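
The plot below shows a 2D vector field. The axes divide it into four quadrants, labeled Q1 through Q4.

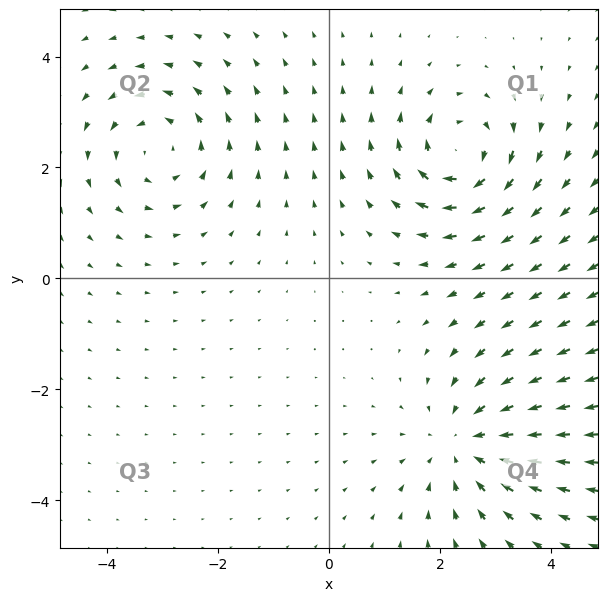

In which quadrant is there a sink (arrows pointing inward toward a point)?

The sink sits at approximately (2.5, -3.0), which lies in quadrant Q4. The divergence there is about -3, negative as expected for a sink.

Q4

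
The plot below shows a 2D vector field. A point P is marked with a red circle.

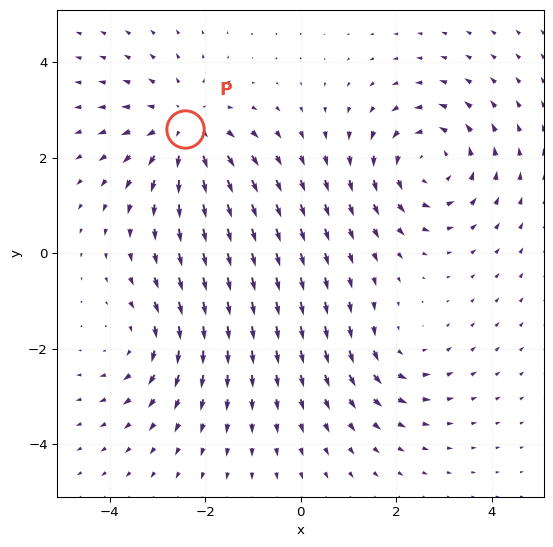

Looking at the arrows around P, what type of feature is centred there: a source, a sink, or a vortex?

At P (-2.4, 2.6) the arrows spread outward. Divergence about +4, curl ≈0 — positive divergence with near-zero curl is a source.

source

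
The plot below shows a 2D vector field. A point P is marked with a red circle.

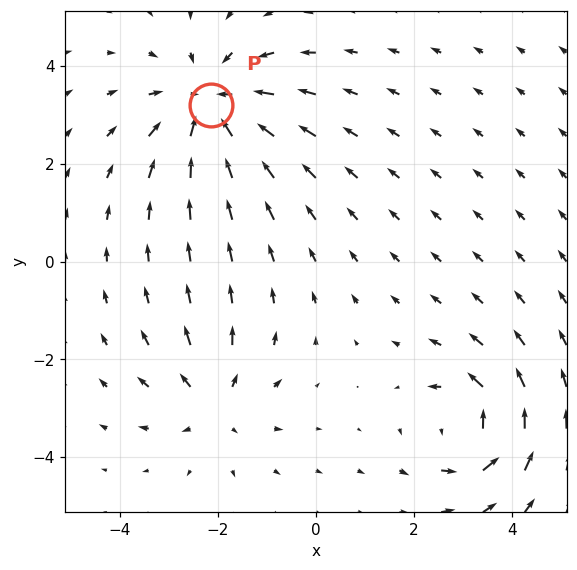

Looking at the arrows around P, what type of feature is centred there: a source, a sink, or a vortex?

sink

At P (-2.1, 3.2) the arrows converge inward. Divergence about -4, curl ≈0 — negative divergence with near-zero curl is a sink.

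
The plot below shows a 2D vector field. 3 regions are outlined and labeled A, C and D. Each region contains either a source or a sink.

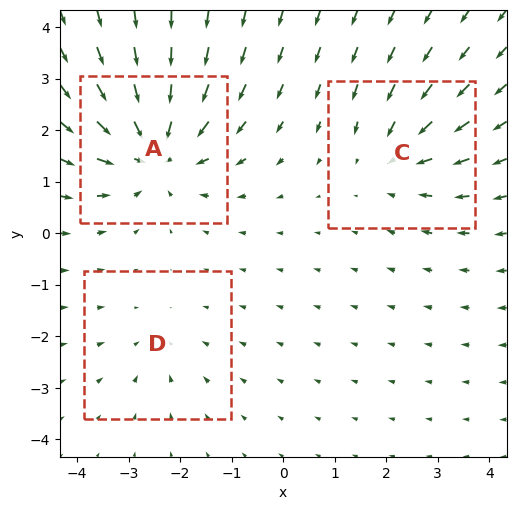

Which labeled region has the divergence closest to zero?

D

Divergence at each region's feature centre — A: about -5, C: about -3, D: about -2. Region D is closest to zero.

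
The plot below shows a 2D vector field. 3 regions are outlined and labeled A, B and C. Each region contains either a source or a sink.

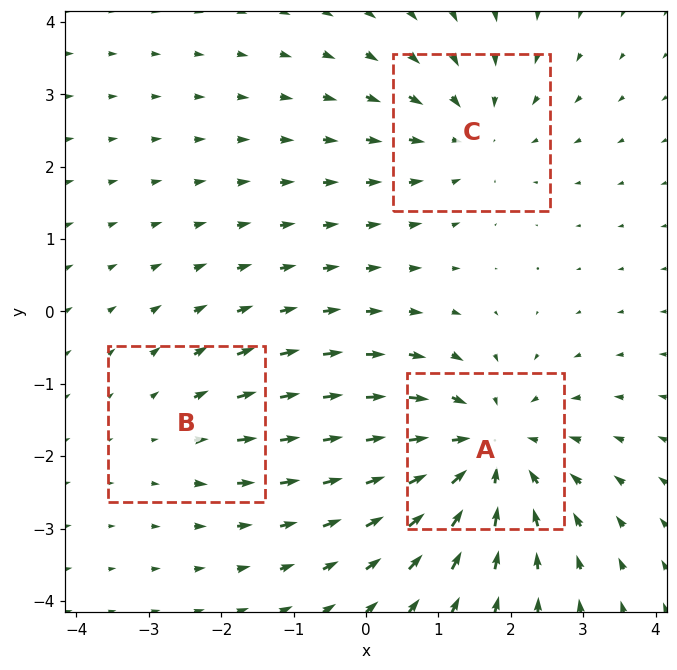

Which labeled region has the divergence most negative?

Divergence at each region's feature centre — A: about -4, B: about +2, C: about -3. Region A is most negative.

A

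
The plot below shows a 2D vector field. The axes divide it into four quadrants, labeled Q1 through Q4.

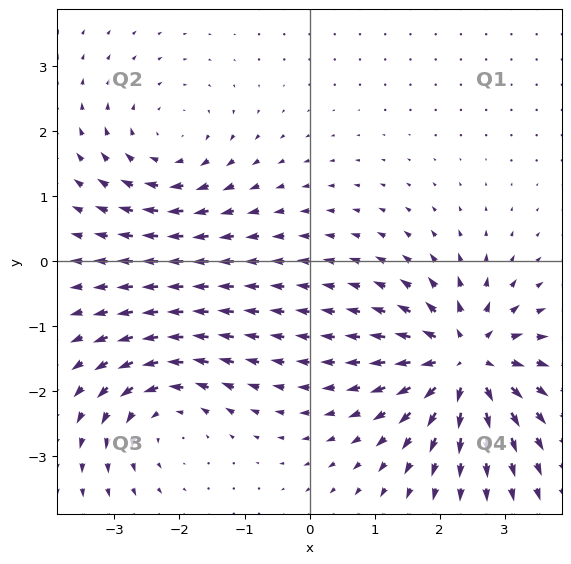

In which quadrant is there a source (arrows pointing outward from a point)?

Q4

The source sits at approximately (2.4, -1.5), which lies in quadrant Q4. The divergence there is about +6, positive as expected for a source.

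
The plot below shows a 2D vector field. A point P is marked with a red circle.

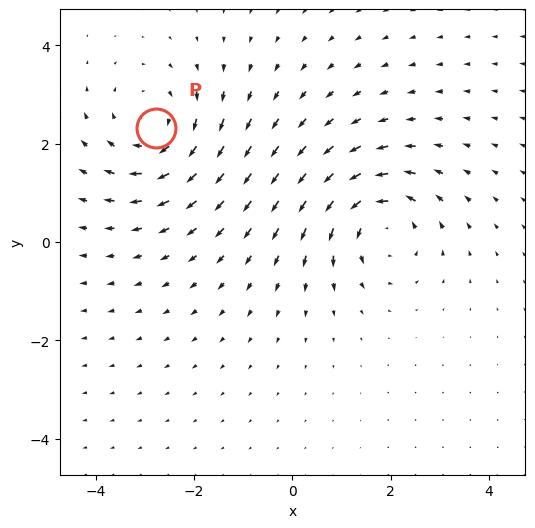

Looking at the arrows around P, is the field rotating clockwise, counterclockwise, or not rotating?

clockwise

Near P at (-2.8, 2.3) the arrows circulate clockwise. The curl (z-component) there is about -3; negative curl means clockwise rotation.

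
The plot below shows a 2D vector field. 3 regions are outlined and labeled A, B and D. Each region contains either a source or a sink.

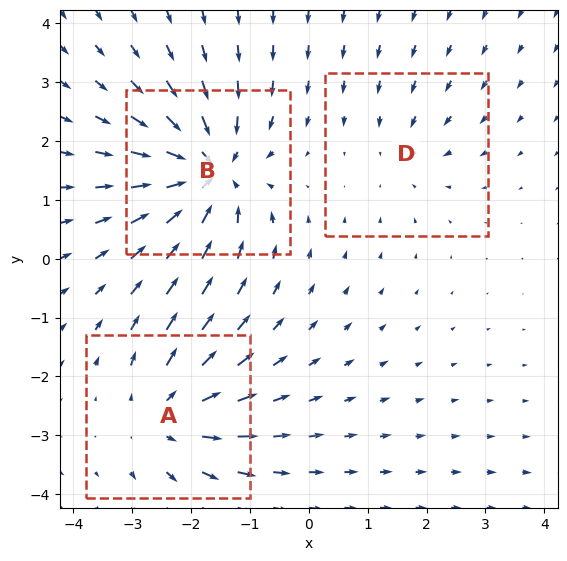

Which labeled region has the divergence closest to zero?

D

Divergence at each region's feature centre — A: about +4, B: about -6, D: about -2. Region D is closest to zero.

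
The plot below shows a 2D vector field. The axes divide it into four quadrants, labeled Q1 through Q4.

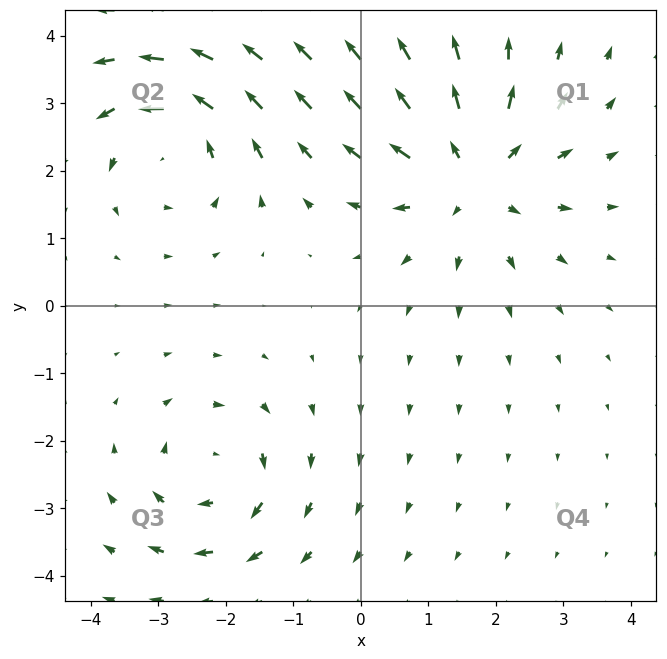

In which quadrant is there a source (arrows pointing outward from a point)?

Q1

The source sits at approximately (1.6, 1.9), which lies in quadrant Q1. The divergence there is about +4, positive as expected for a source.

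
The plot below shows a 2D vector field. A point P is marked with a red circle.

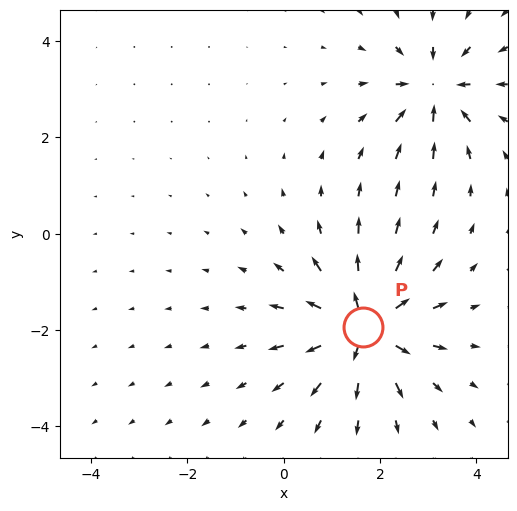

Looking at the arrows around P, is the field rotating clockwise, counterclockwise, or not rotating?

not rotating

Near P at (1.7, -1.9) the arrows show no circulation. The curl there is ≈0.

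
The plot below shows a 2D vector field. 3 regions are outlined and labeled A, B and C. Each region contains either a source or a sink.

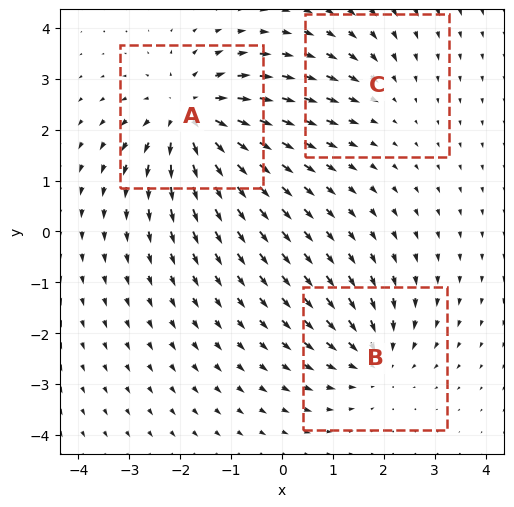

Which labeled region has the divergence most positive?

Divergence at each region's feature centre — A: about +5, B: about -3, C: about -2. Region A is most positive.

A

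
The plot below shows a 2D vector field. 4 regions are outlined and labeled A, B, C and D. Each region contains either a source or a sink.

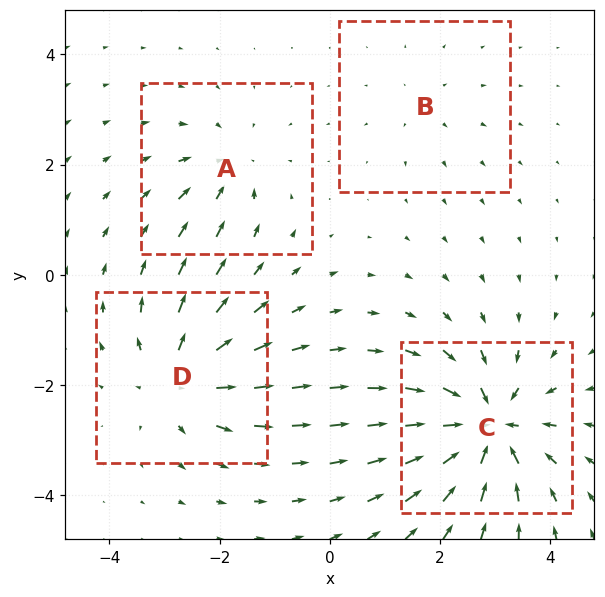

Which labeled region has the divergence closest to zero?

B

Divergence at each region's feature centre — A: about -4, B: about +2, C: about -8, D: about +6. Region B is closest to zero.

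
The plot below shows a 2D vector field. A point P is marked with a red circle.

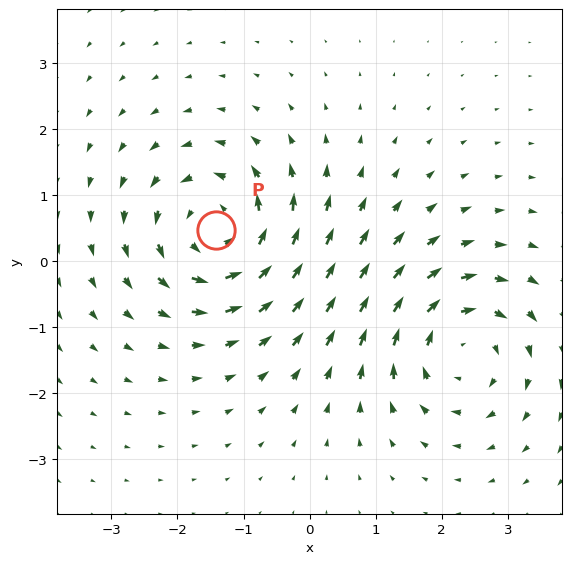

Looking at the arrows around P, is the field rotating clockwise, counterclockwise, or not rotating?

Near P at (-1.4, 0.5) the arrows circulate counterclockwise. The curl (z-component) there is about +5; positive curl means counterclockwise rotation.

counterclockwise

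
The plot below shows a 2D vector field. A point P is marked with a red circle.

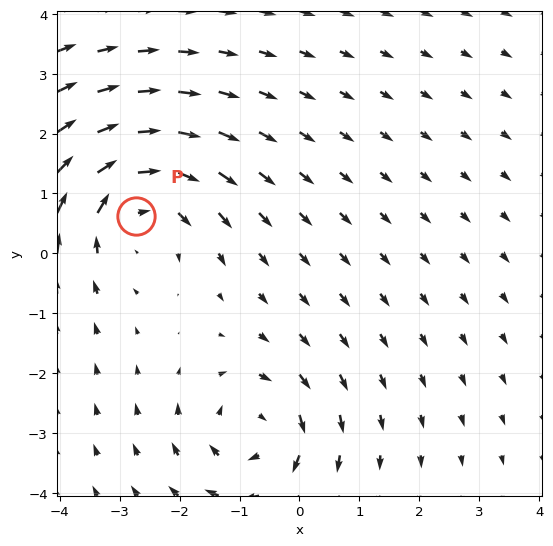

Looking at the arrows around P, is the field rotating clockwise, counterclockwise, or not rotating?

clockwise

Near P at (-2.7, 0.6) the arrows circulate clockwise. The curl (z-component) there is about -4; negative curl means clockwise rotation.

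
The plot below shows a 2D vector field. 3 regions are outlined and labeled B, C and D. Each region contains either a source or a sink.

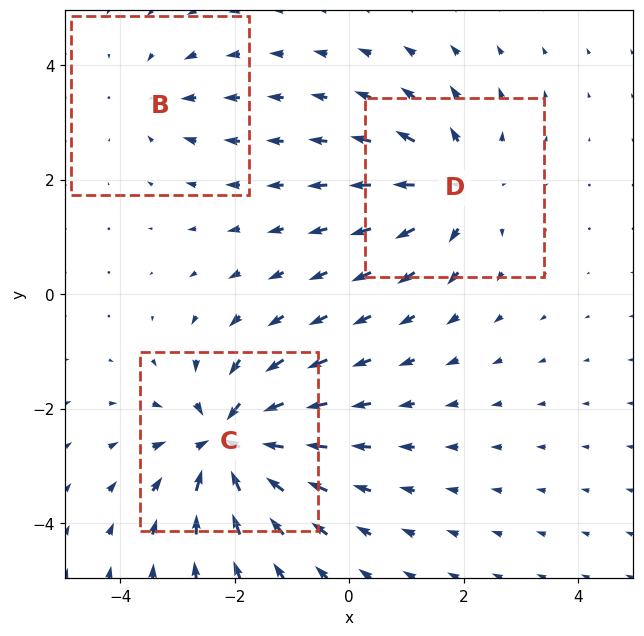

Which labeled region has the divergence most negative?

Divergence at each region's feature centre — B: about -2, C: about -6, D: about +4. Region C is most negative.

C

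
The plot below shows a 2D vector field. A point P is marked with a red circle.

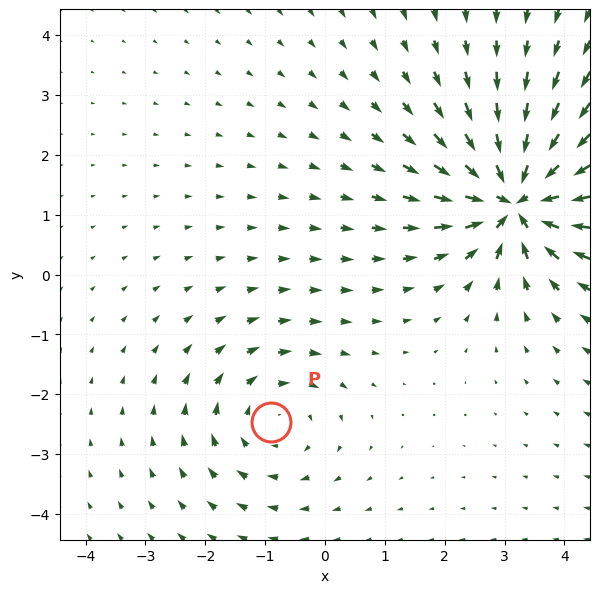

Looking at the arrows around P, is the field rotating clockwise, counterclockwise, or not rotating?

clockwise

Near P at (-0.9, -2.5) the arrows circulate clockwise. The curl (z-component) there is about -3; negative curl means clockwise rotation.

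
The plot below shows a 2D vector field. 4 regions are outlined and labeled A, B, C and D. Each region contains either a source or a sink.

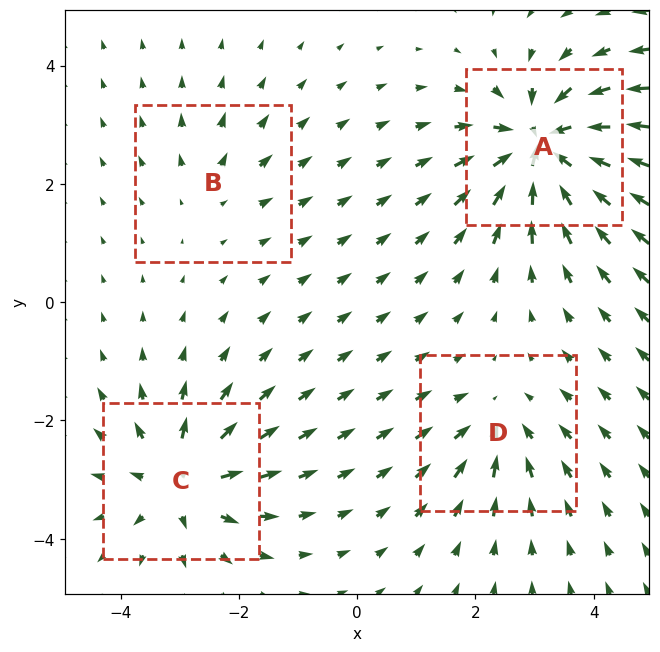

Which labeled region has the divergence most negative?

A

Divergence at each region's feature centre — A: about -8, B: about +2, C: about +6, D: about -4. Region A is most negative.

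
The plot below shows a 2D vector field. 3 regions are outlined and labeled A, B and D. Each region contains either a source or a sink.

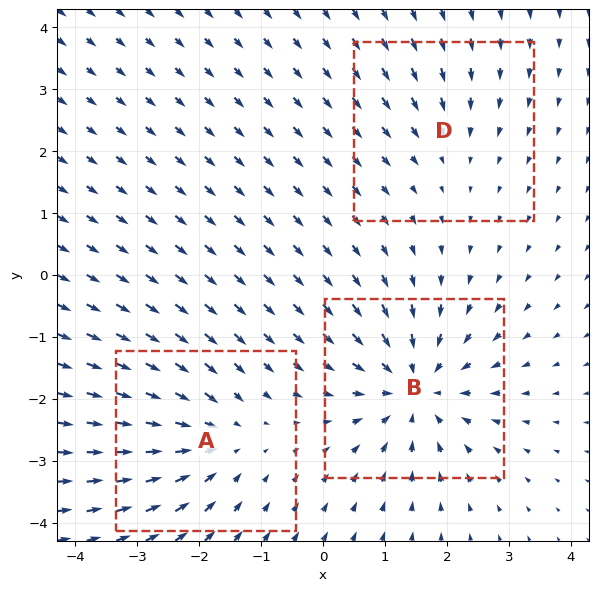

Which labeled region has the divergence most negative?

Divergence at each region's feature centre — A: about -3, B: about -5, D: about -2. Region B is most negative.

B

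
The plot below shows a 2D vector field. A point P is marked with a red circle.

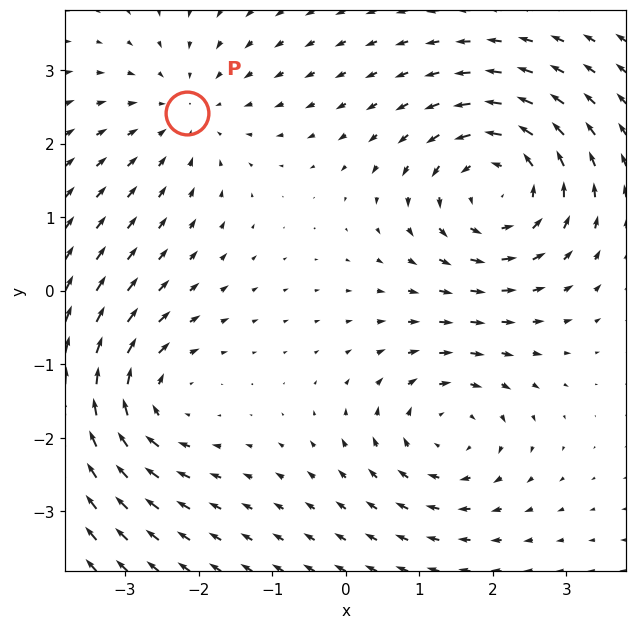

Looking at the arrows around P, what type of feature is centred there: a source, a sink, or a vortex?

sink

At P (-2.2, 2.4) the arrows converge inward. Divergence about -3, curl ≈0 — negative divergence with near-zero curl is a sink.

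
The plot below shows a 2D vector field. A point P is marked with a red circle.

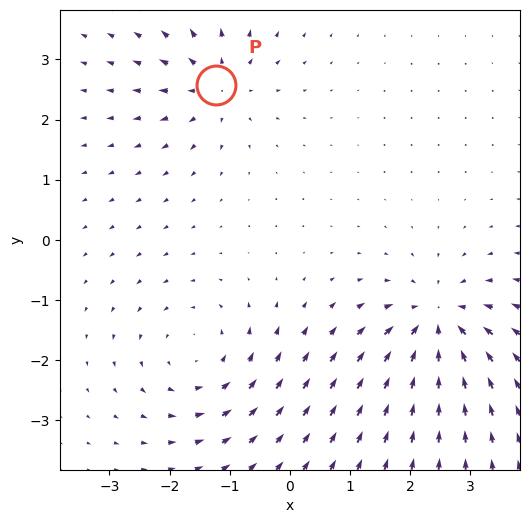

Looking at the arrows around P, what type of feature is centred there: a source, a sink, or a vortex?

source

At P (-1.2, 2.6) the arrows spread outward. Divergence about +5, curl ≈0 — positive divergence with near-zero curl is a source.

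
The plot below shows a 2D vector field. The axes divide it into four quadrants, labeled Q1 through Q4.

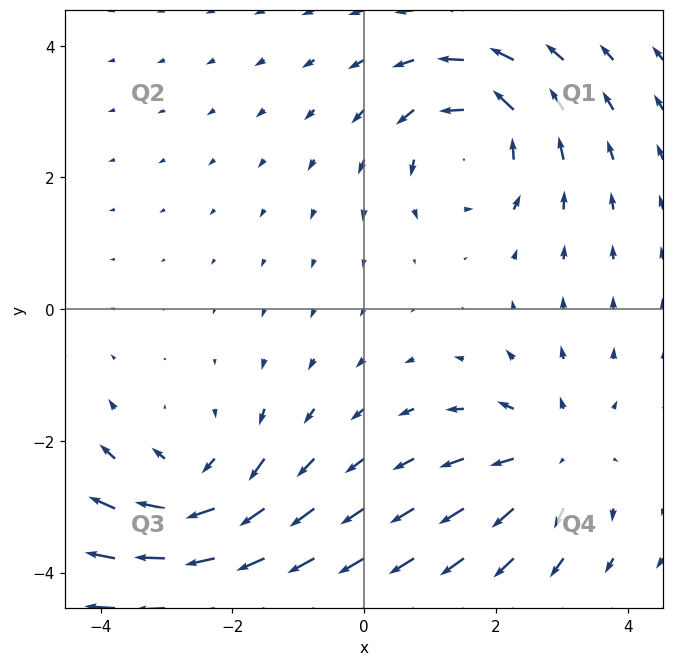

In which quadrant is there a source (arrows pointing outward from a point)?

Q4

The source sits at approximately (2.9, -2.2), which lies in quadrant Q4. The divergence there is about +3, positive as expected for a source.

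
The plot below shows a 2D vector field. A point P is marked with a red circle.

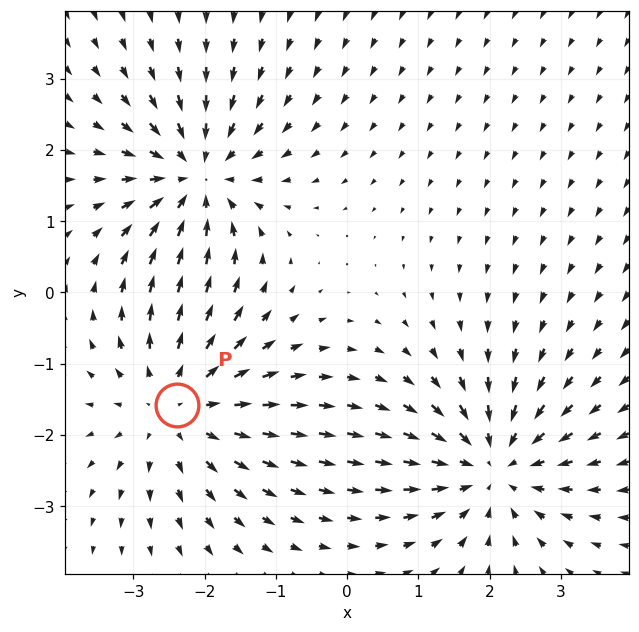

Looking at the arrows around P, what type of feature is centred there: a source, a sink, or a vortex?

source

At P (-2.4, -1.6) the arrows spread outward. Divergence about +3, curl ≈0 — positive divergence with near-zero curl is a source.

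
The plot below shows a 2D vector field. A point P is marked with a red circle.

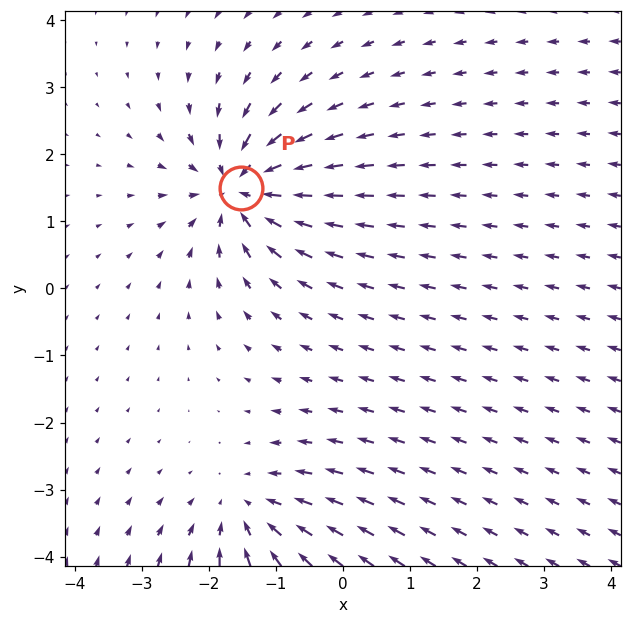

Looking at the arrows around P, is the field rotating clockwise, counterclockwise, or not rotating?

Near P at (-1.5, 1.5) the arrows show no circulation. The curl there is ≈0.

not rotating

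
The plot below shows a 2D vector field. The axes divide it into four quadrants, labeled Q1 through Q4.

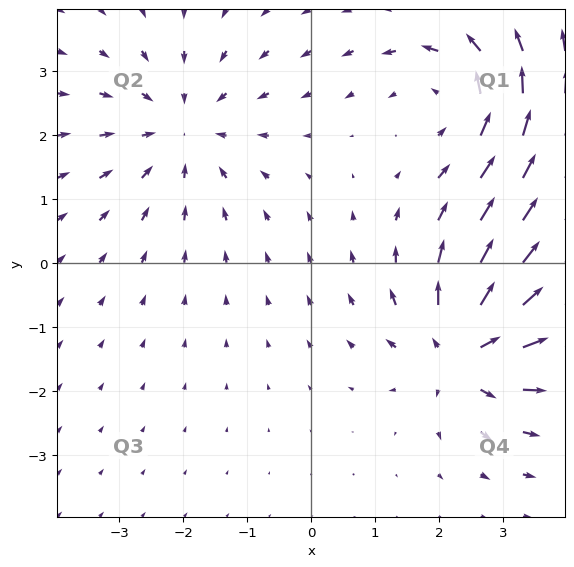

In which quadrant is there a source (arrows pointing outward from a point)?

Q4

The source sits at approximately (2.4, -1.4), which lies in quadrant Q4. The divergence there is about +4, positive as expected for a source.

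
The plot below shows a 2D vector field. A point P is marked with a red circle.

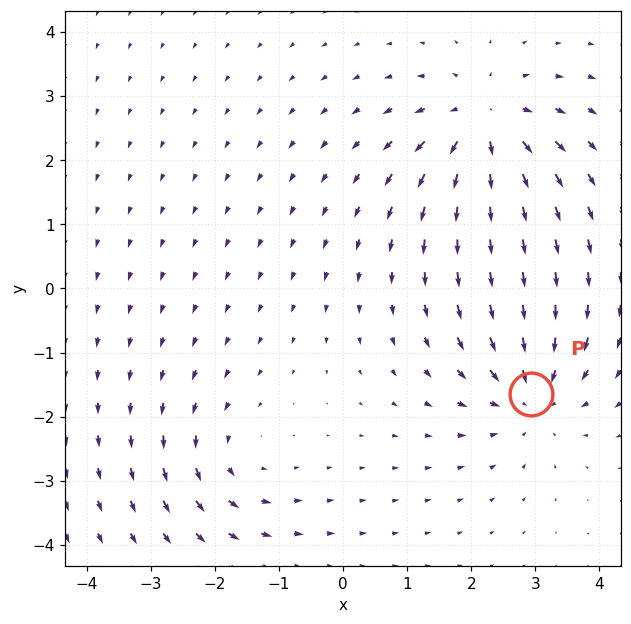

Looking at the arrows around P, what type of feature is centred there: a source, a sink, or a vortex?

sink

At P (2.9, -1.6) the arrows converge inward. Divergence about -5, curl ≈0 — negative divergence with near-zero curl is a sink.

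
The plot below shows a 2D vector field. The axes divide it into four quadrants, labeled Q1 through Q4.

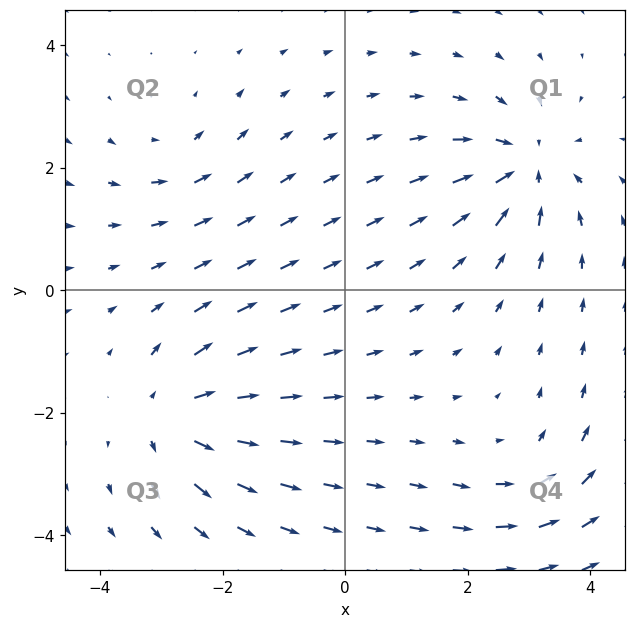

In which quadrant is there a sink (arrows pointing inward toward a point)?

Q1

The sink sits at approximately (2.9, 2.0), which lies in quadrant Q1. The divergence there is about -6, negative as expected for a sink.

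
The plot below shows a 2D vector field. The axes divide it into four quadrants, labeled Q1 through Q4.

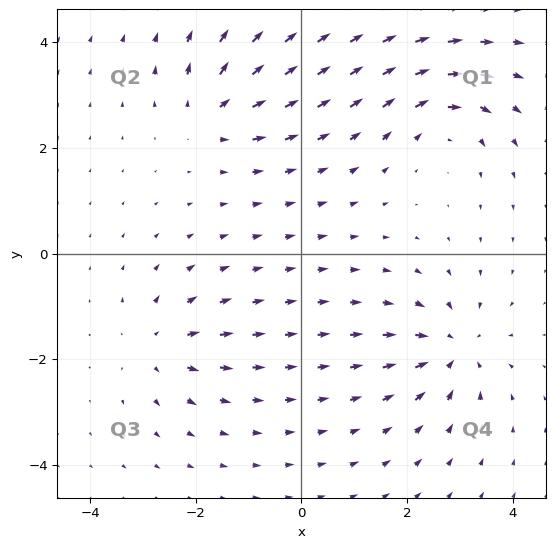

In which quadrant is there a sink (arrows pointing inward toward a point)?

Q4

The sink sits at approximately (2.9, -1.8), which lies in quadrant Q4. The divergence there is about -5, negative as expected for a sink.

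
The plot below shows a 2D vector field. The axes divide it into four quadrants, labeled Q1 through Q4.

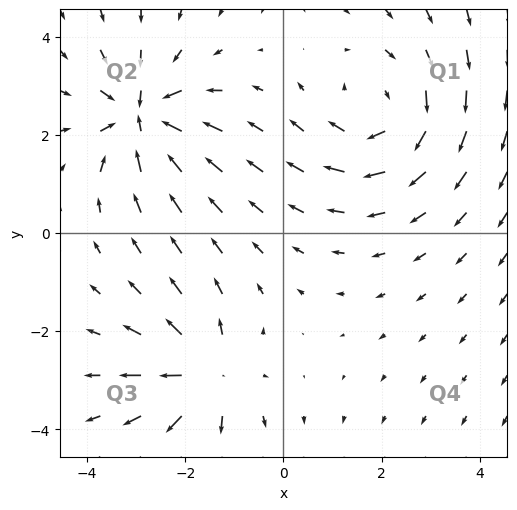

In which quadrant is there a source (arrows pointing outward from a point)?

Q3

The source sits at approximately (-1.6, -2.9), which lies in quadrant Q3. The divergence there is about +4, positive as expected for a source.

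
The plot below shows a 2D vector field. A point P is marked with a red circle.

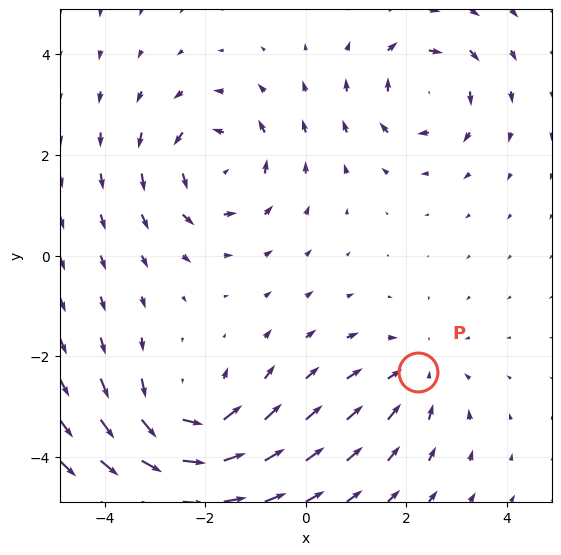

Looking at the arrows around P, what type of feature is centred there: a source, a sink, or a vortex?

At P (2.2, -2.3) the arrows converge inward. Divergence about -2, curl ≈0 — negative divergence with near-zero curl is a sink.

sink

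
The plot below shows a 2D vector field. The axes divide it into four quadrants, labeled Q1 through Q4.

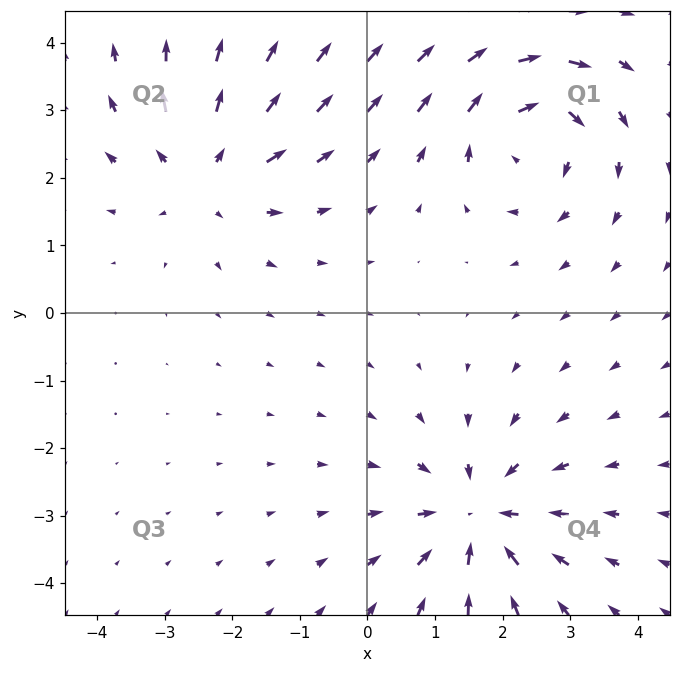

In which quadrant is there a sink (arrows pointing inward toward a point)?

Q4

The sink sits at approximately (1.6, -3.0), which lies in quadrant Q4. The divergence there is about -5, negative as expected for a sink.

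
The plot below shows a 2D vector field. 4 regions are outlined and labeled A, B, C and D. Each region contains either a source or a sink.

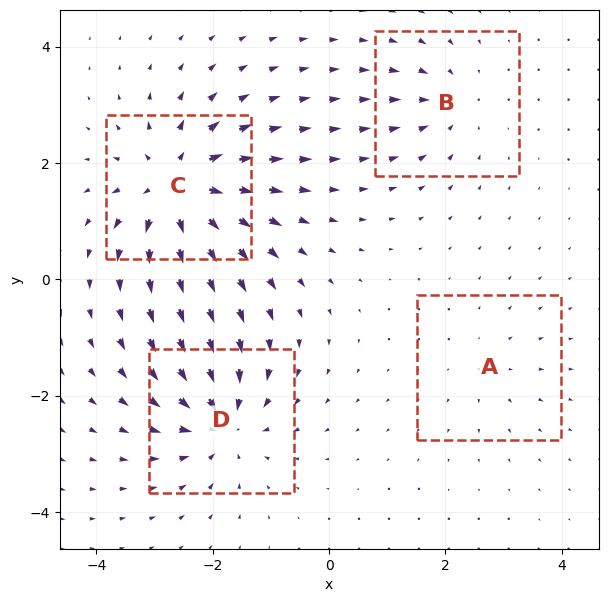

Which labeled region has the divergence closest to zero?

A

Divergence at each region's feature centre — A: about +2, B: about -4, C: about +8, D: about -6. Region A is closest to zero.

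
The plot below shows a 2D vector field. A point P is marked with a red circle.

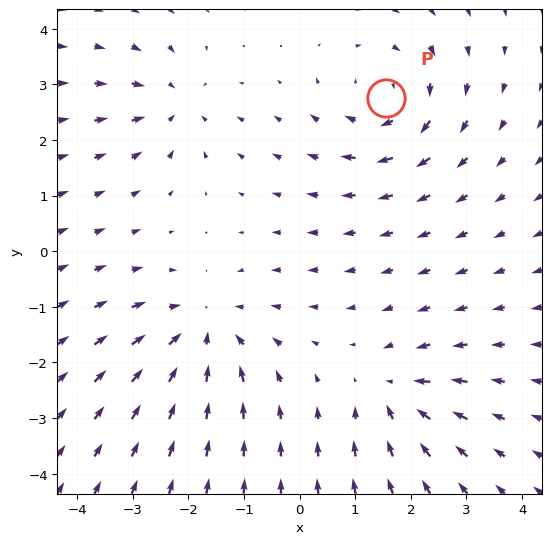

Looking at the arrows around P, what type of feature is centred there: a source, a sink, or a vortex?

vortex

At P (1.6, 2.8) the arrows circulate clockwise. Divergence ≈0, curl about -5 — near-zero divergence with nonzero curl is a vortex.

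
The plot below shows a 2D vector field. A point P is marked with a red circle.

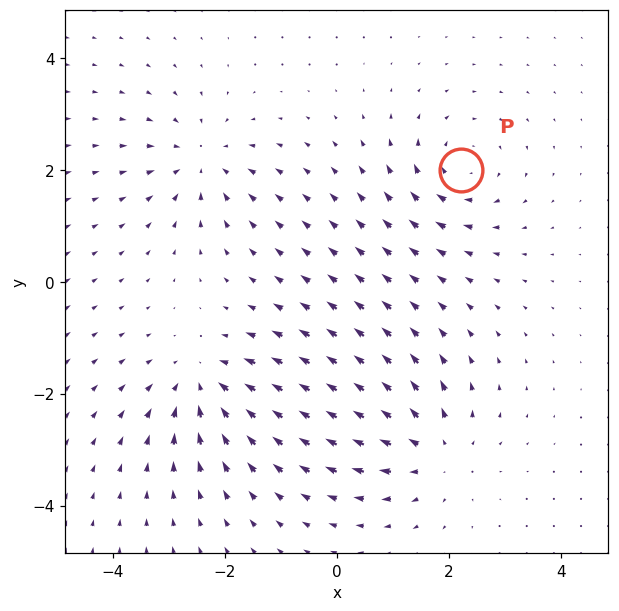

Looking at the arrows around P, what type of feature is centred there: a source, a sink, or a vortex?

At P (2.2, 2.0) the arrows circulate clockwise. Divergence ≈0, curl about -4 — near-zero divergence with nonzero curl is a vortex.

vortex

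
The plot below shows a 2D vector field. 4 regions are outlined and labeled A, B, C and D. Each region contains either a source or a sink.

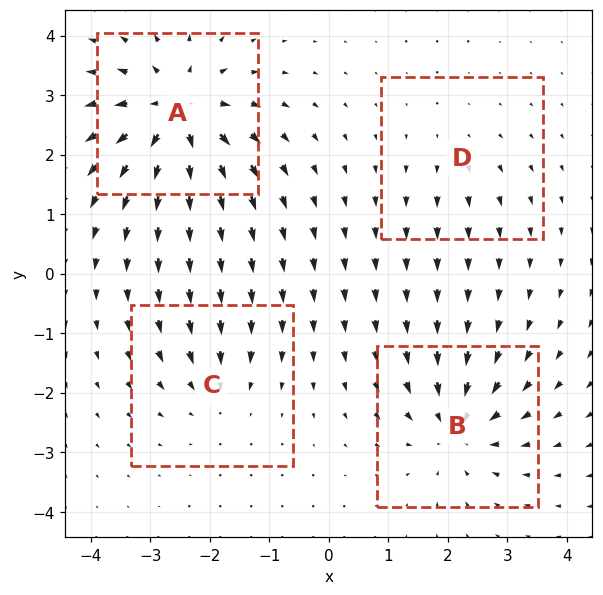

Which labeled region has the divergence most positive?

A

Divergence at each region's feature centre — A: about +8, B: about -6, C: about -4, D: about +2. Region A is most positive.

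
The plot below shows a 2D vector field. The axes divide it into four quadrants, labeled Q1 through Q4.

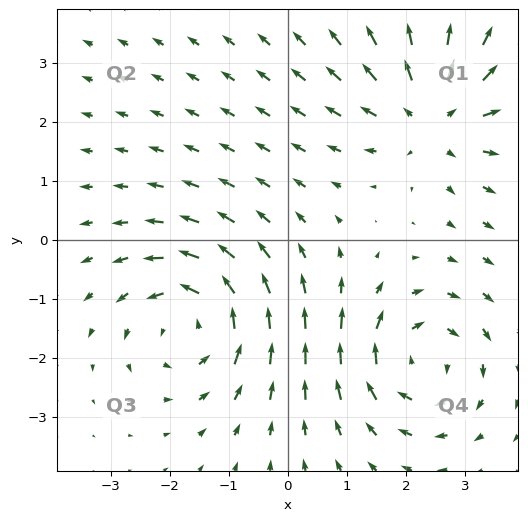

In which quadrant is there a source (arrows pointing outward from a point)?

Q1

The source sits at approximately (2.4, 2.1), which lies in quadrant Q1. The divergence there is about +4, positive as expected for a source.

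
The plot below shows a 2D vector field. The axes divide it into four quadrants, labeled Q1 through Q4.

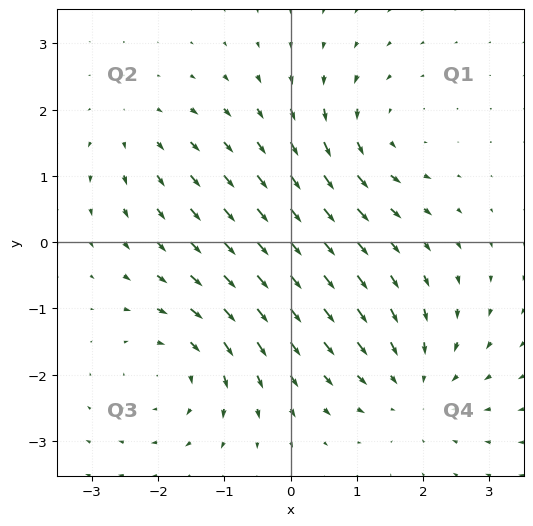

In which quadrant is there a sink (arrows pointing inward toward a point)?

The sink sits at approximately (1.8, -2.2), which lies in quadrant Q4. The divergence there is about -4, negative as expected for a sink.

Q4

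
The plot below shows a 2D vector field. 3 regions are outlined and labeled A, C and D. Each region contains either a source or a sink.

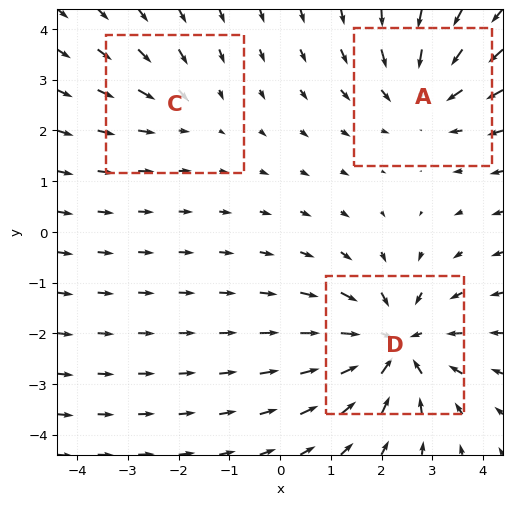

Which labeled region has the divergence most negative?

Divergence at each region's feature centre — A: about -3, C: about -2, D: about -5. Region D is most negative.

D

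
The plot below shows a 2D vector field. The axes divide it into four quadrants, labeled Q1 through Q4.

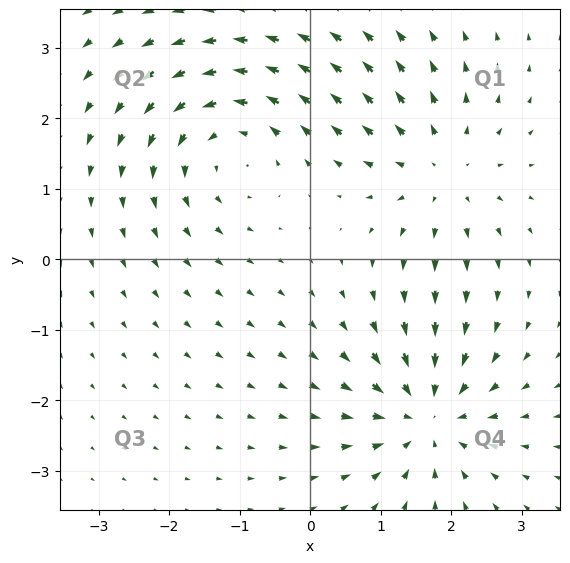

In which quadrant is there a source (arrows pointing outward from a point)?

Q1

The source sits at approximately (1.9, 1.2), which lies in quadrant Q1. The divergence there is about +4, positive as expected for a source.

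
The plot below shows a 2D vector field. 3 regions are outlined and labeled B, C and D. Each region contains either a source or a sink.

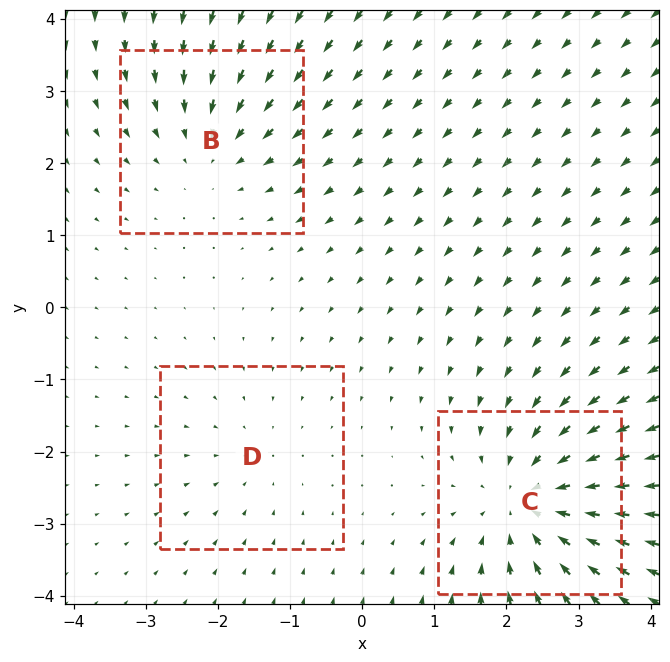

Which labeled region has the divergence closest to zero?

Divergence at each region's feature centre — B: about -3, C: about -4, D: about -2. Region D is closest to zero.

D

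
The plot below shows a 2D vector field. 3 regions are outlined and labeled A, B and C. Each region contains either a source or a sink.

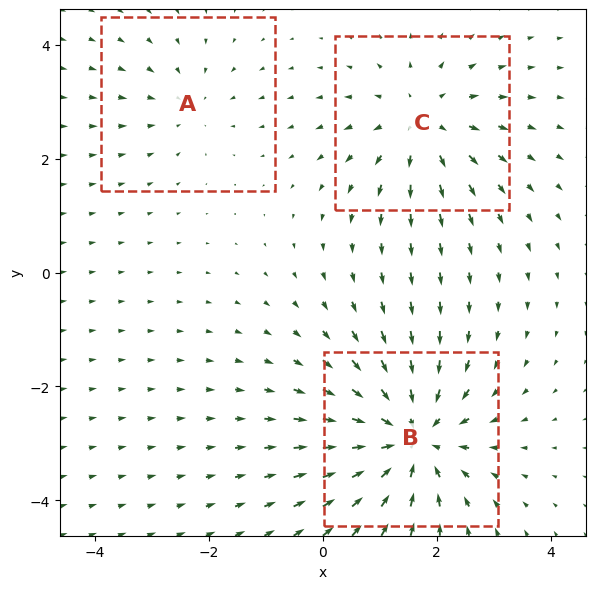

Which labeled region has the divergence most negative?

Divergence at each region's feature centre — A: about -2, B: about -5, C: about +3. Region B is most negative.

B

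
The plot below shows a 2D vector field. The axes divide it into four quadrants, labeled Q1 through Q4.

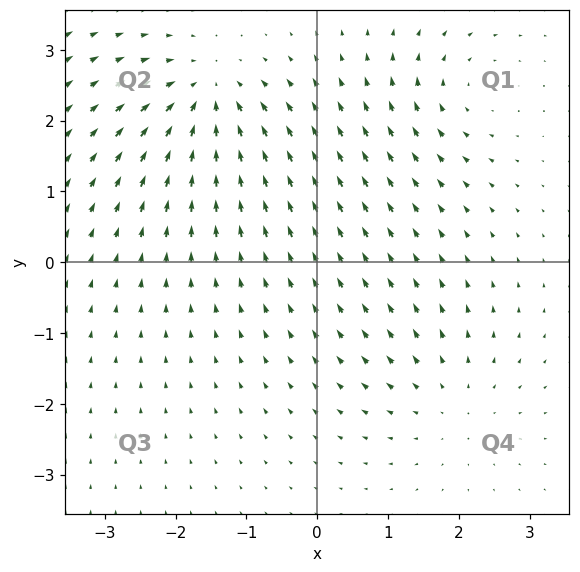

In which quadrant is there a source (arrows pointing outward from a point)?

The source sits at approximately (1.9, -2.0), which lies in quadrant Q4. The divergence there is about +3, positive as expected for a source.

Q4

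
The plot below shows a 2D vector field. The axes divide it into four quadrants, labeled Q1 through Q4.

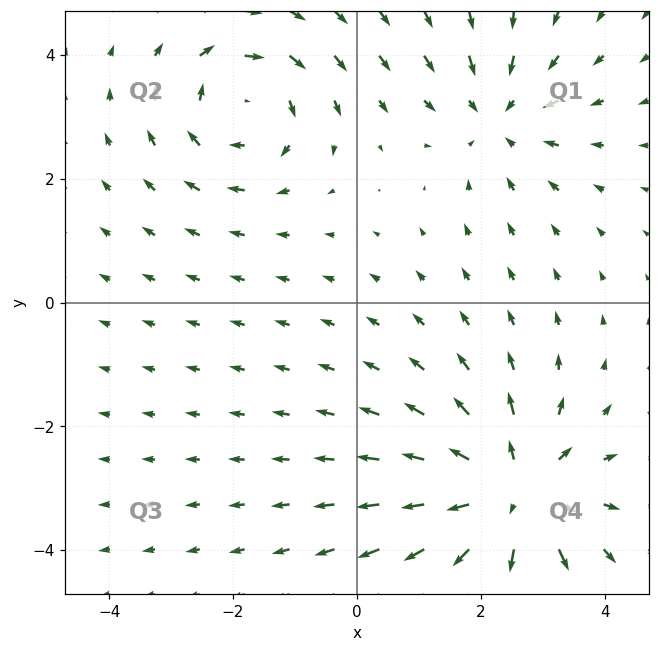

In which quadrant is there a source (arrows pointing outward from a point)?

Q4

The source sits at approximately (2.5, -3.1), which lies in quadrant Q4. The divergence there is about +5, positive as expected for a source.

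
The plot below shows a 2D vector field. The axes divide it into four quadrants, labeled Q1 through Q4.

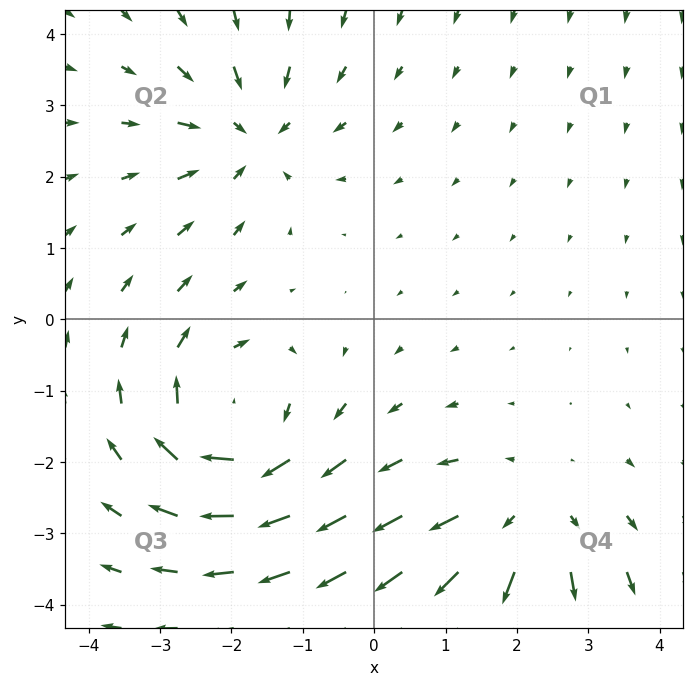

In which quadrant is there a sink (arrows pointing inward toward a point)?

Q2

The sink sits at approximately (-1.8, 2.6), which lies in quadrant Q2. The divergence there is about -4, negative as expected for a sink.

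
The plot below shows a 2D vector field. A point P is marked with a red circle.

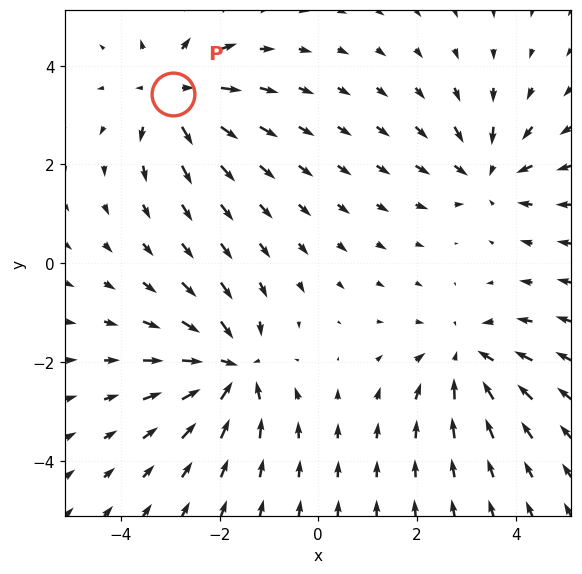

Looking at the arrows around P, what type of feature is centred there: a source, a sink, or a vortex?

source

At P (-2.9, 3.4) the arrows spread outward. Divergence about +5, curl ≈0 — positive divergence with near-zero curl is a source.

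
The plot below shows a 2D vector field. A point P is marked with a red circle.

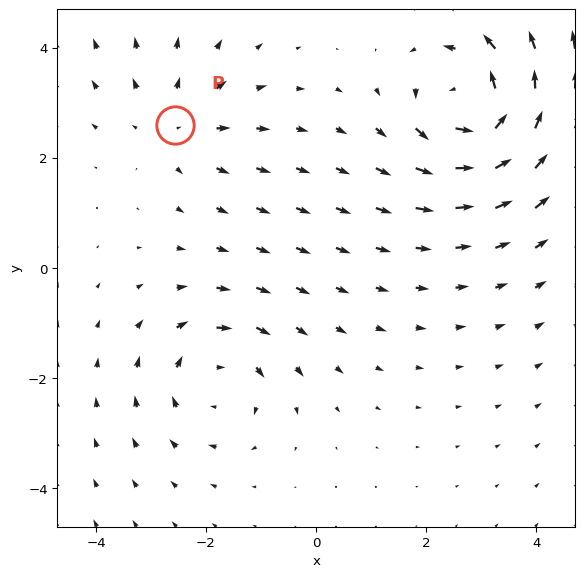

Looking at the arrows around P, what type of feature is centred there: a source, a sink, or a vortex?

source

At P (-2.6, 2.6) the arrows spread outward. Divergence about +2, curl ≈0 — positive divergence with near-zero curl is a source.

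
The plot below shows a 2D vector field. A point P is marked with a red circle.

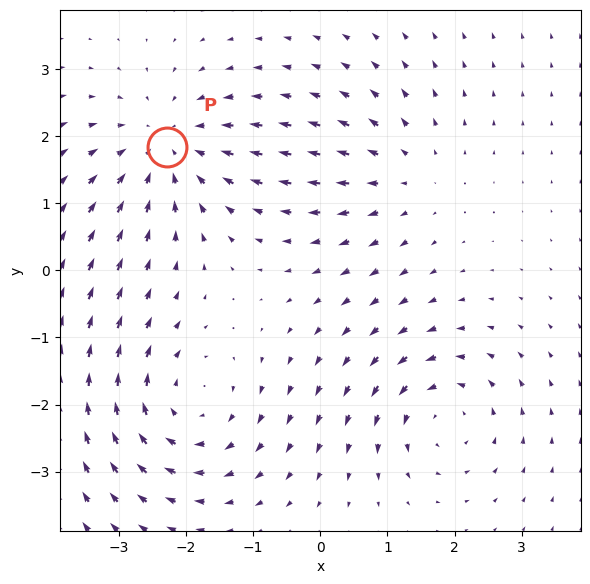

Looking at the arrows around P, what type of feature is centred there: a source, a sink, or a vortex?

sink

At P (-2.3, 1.8) the arrows converge inward. Divergence about -4, curl ≈0 — negative divergence with near-zero curl is a sink.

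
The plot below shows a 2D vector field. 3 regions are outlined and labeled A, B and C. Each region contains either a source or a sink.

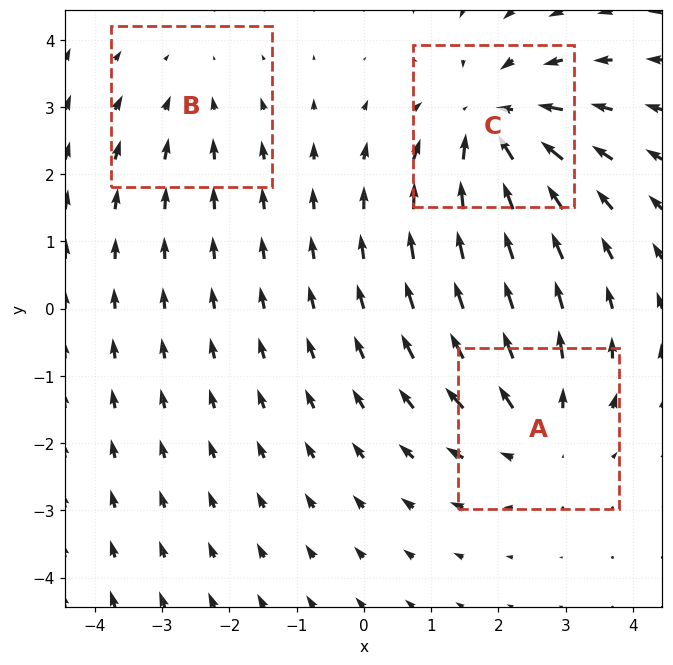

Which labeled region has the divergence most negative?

Divergence at each region's feature centre — A: about +3, B: about -2, C: about -4. Region C is most negative.

C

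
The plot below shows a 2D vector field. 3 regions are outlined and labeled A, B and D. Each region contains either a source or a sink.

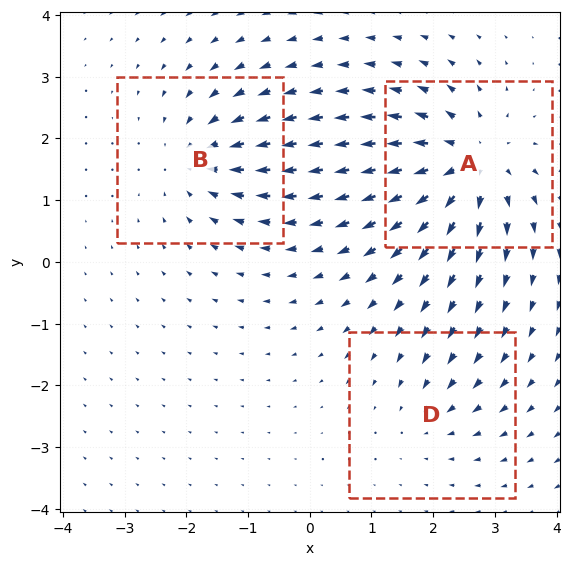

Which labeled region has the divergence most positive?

Divergence at each region's feature centre — A: about +5, B: about -3, D: about -2. Region A is most positive.

A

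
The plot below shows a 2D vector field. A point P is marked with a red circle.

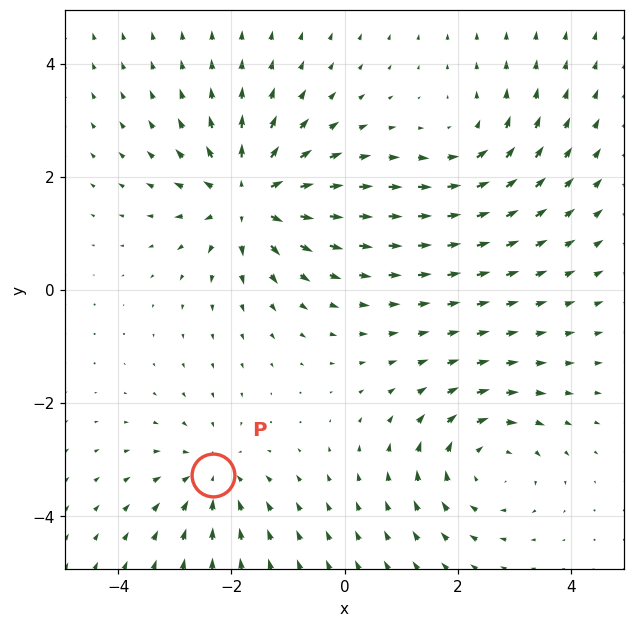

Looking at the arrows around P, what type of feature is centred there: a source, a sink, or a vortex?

At P (-2.3, -3.3) the arrows converge inward. Divergence about -3, curl ≈0 — negative divergence with near-zero curl is a sink.

sink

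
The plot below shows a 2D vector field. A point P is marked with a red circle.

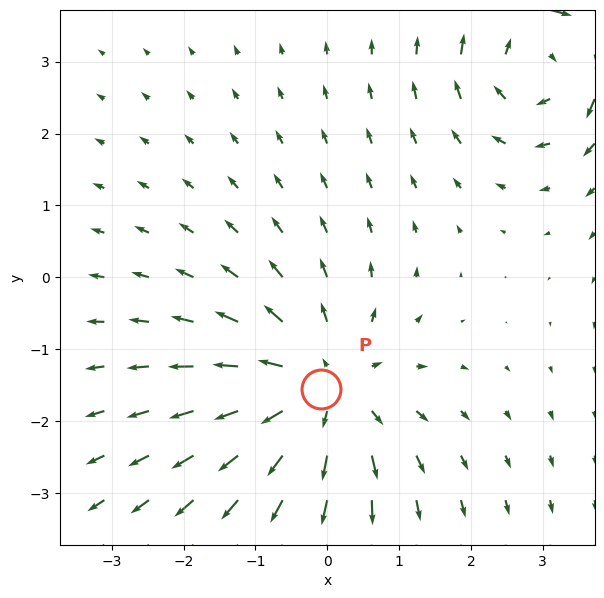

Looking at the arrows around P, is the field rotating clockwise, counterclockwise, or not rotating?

not rotating

Near P at (-0.1, -1.6) the arrows show no circulation. The curl there is ≈0.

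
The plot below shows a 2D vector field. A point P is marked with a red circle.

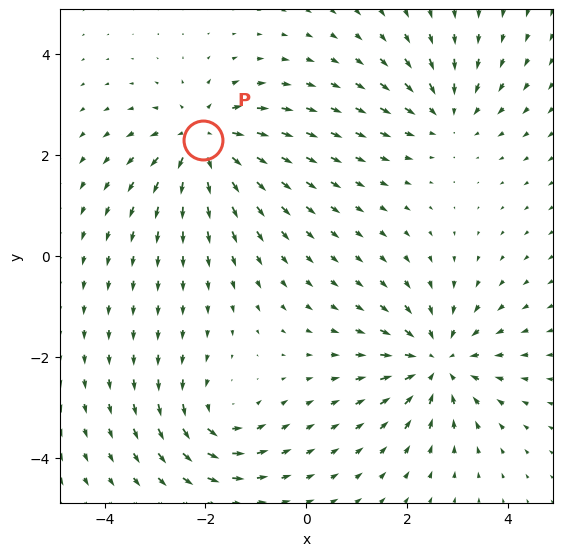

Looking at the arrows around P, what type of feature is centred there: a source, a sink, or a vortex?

source

At P (-2.1, 2.3) the arrows spread outward. Divergence about +5, curl ≈0 — positive divergence with near-zero curl is a source.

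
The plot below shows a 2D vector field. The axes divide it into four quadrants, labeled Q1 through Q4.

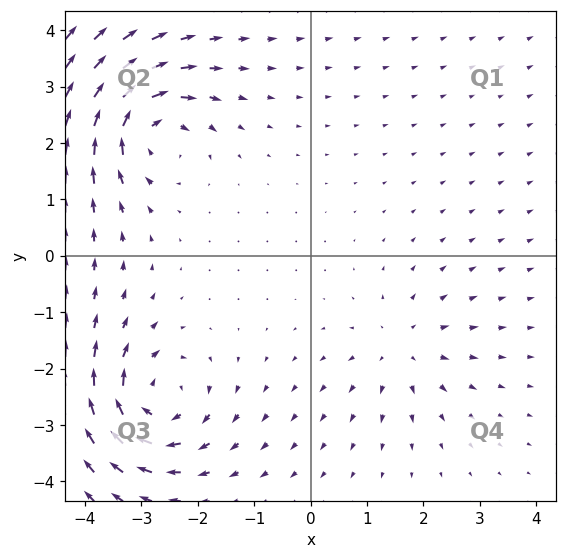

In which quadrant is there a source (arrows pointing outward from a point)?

Q4

The source sits at approximately (1.6, -1.6), which lies in quadrant Q4. The divergence there is about +3, positive as expected for a source.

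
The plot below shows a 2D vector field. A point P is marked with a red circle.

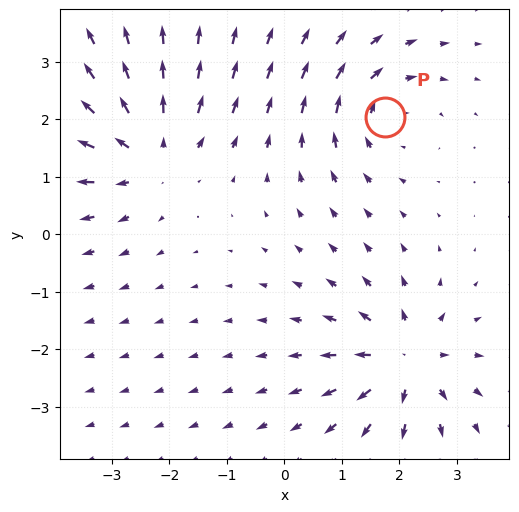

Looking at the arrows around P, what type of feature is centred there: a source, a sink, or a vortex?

vortex

At P (1.7, 2.0) the arrows circulate clockwise. Divergence ≈0, curl about -4 — near-zero divergence with nonzero curl is a vortex.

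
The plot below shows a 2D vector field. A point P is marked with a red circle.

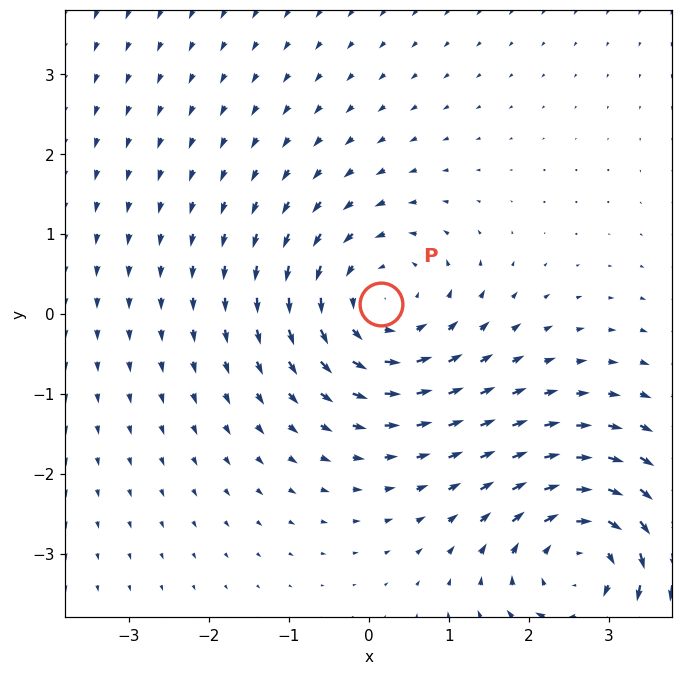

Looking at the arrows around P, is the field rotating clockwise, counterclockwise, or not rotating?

counterclockwise

Near P at (0.1, 0.1) the arrows circulate counterclockwise. The curl (z-component) there is about +3; positive curl means counterclockwise rotation.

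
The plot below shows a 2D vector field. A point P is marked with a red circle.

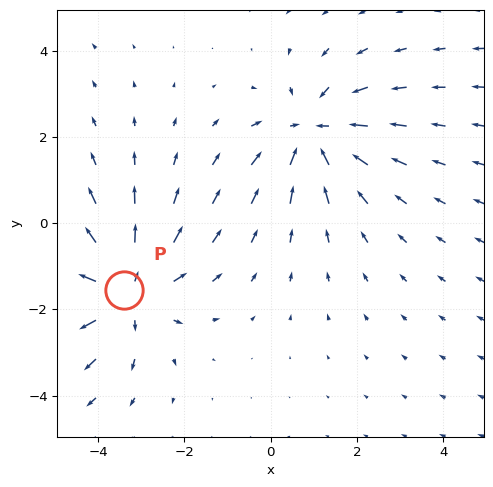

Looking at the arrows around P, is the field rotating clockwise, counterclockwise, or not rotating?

not rotating

Near P at (-3.4, -1.5) the arrows show no circulation. The curl there is ≈0.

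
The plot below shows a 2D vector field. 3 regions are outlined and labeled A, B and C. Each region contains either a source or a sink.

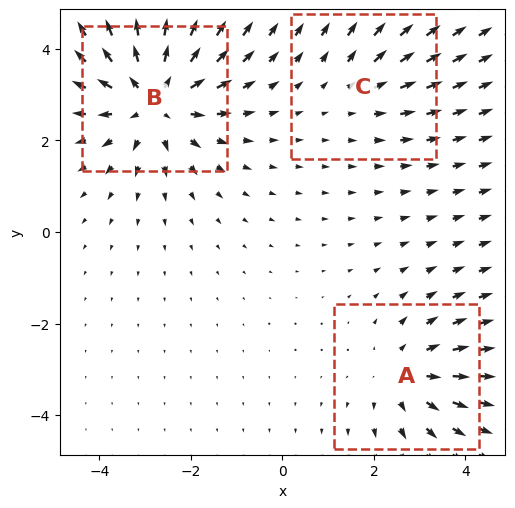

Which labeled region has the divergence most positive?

Divergence at each region's feature centre — A: about +3, B: about +5, C: about +2. Region B is most positive.

B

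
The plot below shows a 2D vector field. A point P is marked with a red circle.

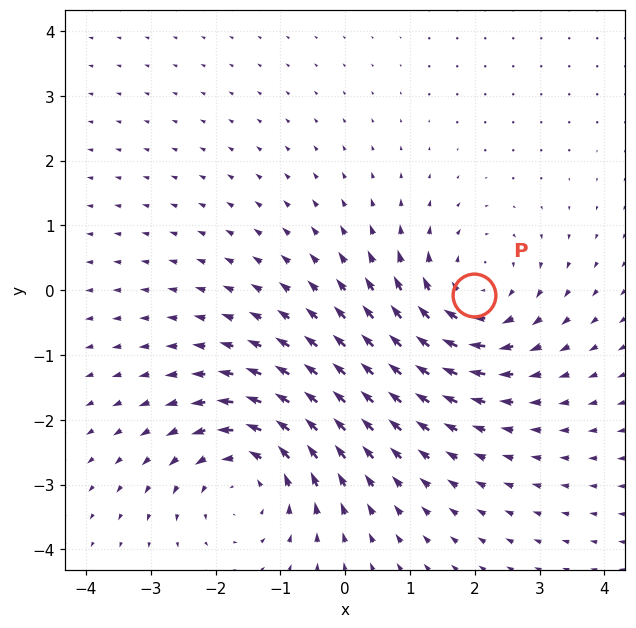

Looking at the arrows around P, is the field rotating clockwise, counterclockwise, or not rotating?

Near P at (2.0, -0.1) the arrows circulate clockwise. The curl (z-component) there is about -4; negative curl means clockwise rotation.

clockwise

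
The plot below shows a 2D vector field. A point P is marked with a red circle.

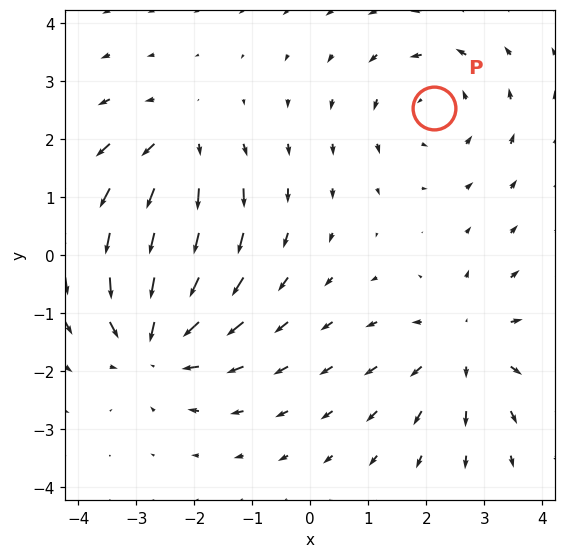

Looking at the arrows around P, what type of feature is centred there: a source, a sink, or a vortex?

At P (2.1, 2.5) the arrows circulate counterclockwise. Divergence ≈0, curl about +3 — near-zero divergence with nonzero curl is a vortex.

vortex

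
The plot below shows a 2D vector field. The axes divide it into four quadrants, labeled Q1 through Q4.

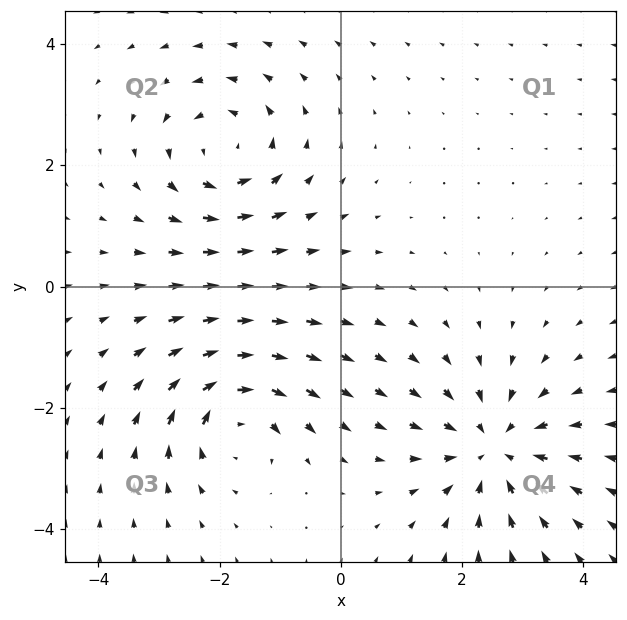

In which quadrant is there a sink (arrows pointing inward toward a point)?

The sink sits at approximately (2.5, -2.7), which lies in quadrant Q4. The divergence there is about -4, negative as expected for a sink.

Q4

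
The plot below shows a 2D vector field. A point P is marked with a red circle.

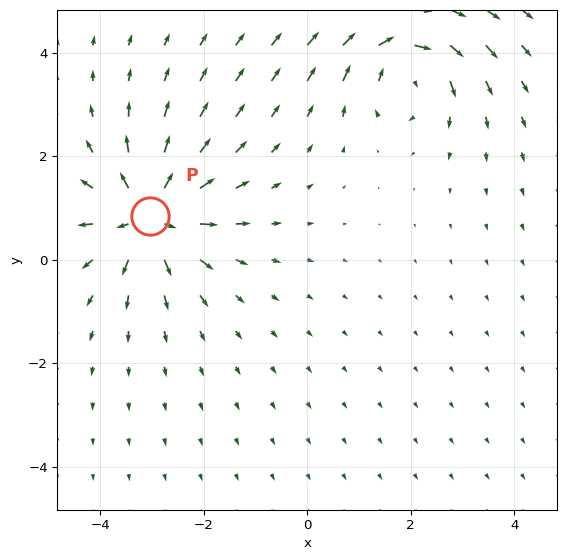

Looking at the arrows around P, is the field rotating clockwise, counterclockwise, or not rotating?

not rotating

Near P at (-3.0, 0.8) the arrows show no circulation. The curl there is ≈0.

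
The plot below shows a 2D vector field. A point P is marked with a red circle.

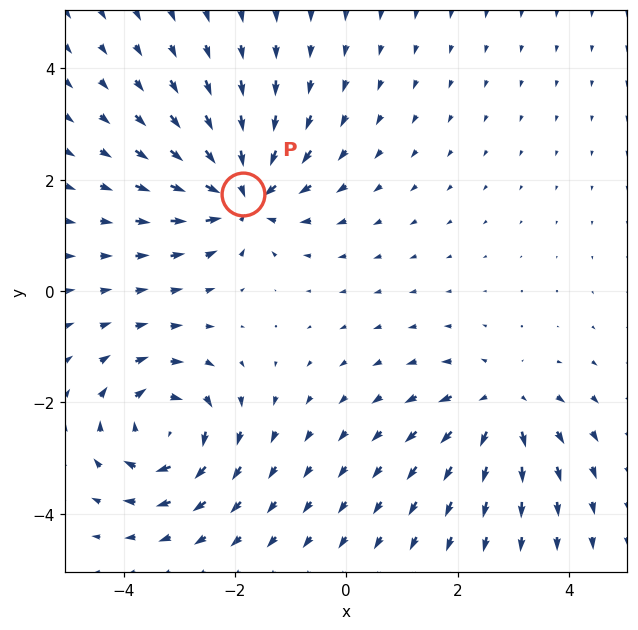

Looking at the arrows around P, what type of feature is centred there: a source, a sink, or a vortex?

At P (-1.9, 1.7) the arrows converge inward. Divergence about -5, curl ≈0 — negative divergence with near-zero curl is a sink.

sink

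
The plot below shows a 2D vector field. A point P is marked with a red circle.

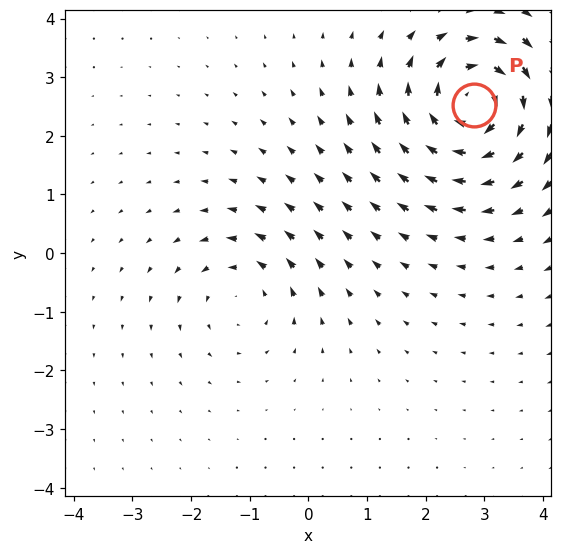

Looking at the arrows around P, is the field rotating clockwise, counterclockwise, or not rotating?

clockwise

Near P at (2.8, 2.5) the arrows circulate clockwise. The curl (z-component) there is about -6; negative curl means clockwise rotation.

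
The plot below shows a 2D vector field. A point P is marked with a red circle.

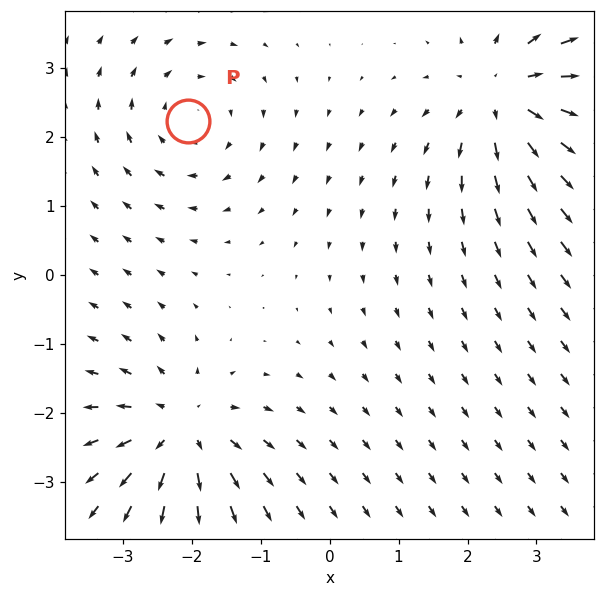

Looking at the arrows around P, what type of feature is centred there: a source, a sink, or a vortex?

vortex

At P (-2.1, 2.2) the arrows circulate clockwise. Divergence ≈0, curl about -3 — near-zero divergence with nonzero curl is a vortex.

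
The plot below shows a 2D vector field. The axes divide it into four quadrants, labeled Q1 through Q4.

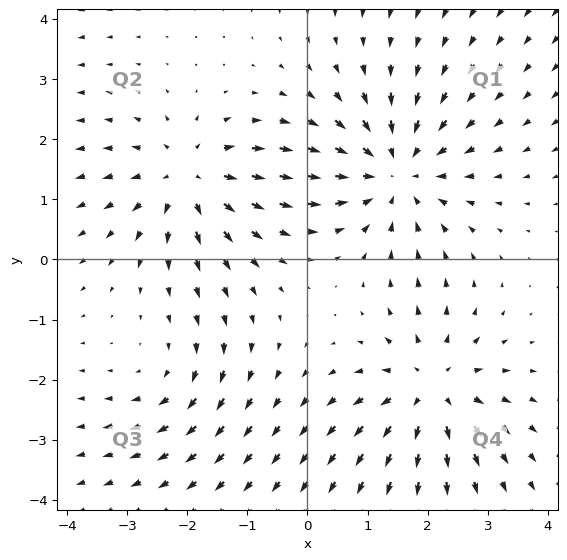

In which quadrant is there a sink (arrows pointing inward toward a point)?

Q1

The sink sits at approximately (1.5, 1.5), which lies in quadrant Q1. The divergence there is about -4, negative as expected for a sink.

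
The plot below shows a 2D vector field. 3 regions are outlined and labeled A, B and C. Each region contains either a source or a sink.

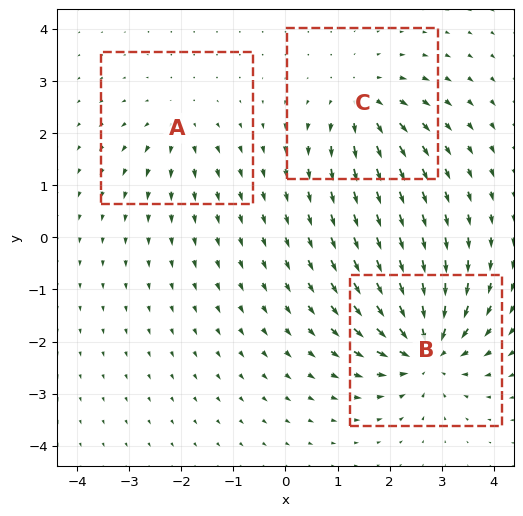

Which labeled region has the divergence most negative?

B

Divergence at each region's feature centre — A: about +3, B: about -6, C: about +4. Region B is most negative.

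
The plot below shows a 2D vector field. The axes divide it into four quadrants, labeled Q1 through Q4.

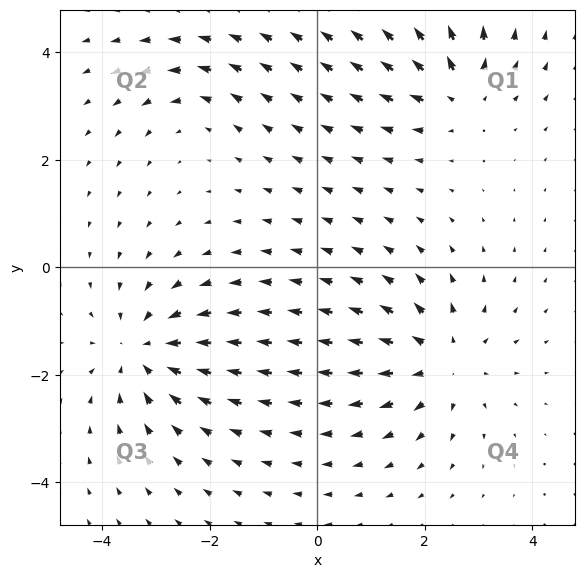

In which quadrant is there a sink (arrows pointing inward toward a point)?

Q3

The sink sits at approximately (-3.2, -1.6), which lies in quadrant Q3. The divergence there is about -5, negative as expected for a sink.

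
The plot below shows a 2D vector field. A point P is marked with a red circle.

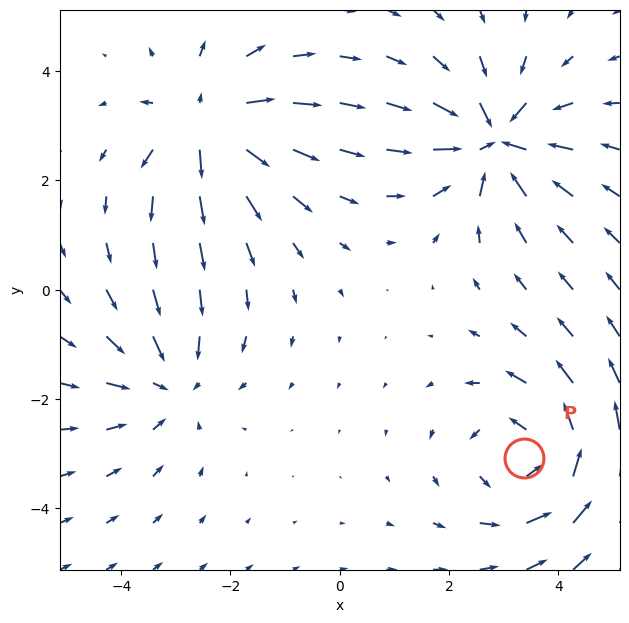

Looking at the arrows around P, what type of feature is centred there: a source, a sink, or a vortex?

At P (3.4, -3.1) the arrows circulate counterclockwise. Divergence ≈0, curl about +4 — near-zero divergence with nonzero curl is a vortex.

vortex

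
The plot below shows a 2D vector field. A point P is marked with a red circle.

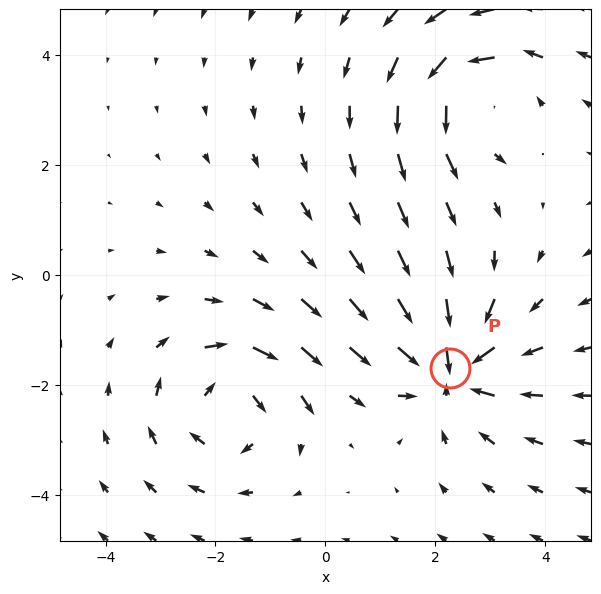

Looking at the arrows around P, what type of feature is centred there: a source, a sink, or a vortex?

sink

At P (2.3, -1.7) the arrows converge inward. Divergence about -6, curl ≈0 — negative divergence with near-zero curl is a sink.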